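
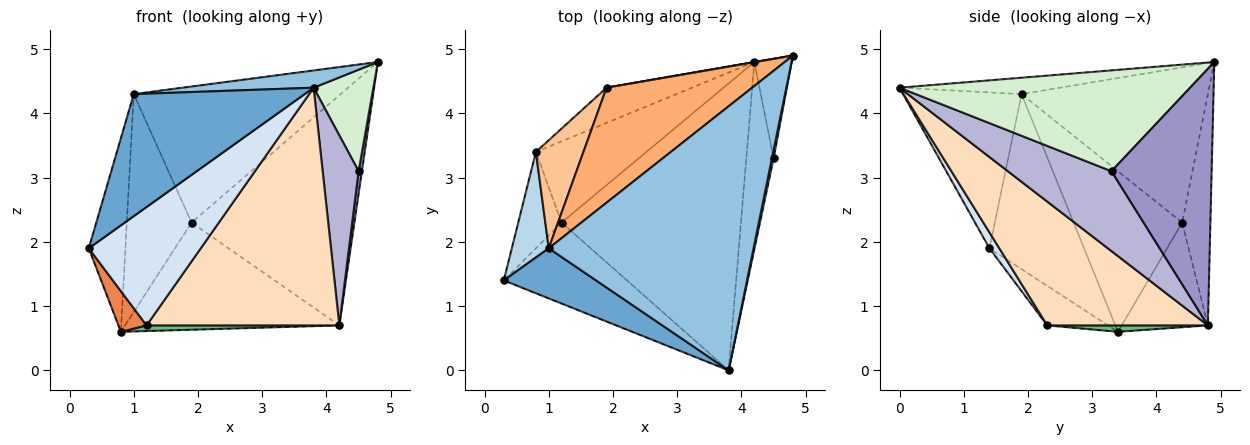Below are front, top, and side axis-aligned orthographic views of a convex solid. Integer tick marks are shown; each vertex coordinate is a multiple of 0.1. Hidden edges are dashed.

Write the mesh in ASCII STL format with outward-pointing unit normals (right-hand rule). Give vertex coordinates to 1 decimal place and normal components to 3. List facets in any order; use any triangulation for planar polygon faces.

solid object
 facet normal -0.540 -0.779 0.320
  outer loop
   vertex 1.0 1.9 4.3
   vertex 0.3 1.4 1.9
   vertex 3.8 0.0 4.4
  endloop
 endfacet
 facet normal -0.080 -0.065 0.995
  outer loop
   vertex 1.0 1.9 4.3
   vertex 3.8 0.0 4.4
   vertex 4.8 4.9 4.8
  endloop
 endfacet
 facet normal -0.915 0.354 0.193
  outer loop
   vertex 1.0 1.9 4.3
   vertex 0.8 3.4 0.6
   vertex 0.3 1.4 1.9
  endloop
 endfacet
 facet normal 0.073 -0.823 -0.563
  outer loop
   vertex 1.2 2.3 0.7
   vertex 3.8 0.0 4.4
   vertex 0.3 1.4 1.9
  endloop
 endfacet
 facet normal -0.643 -0.298 -0.706
  outer loop
   vertex 1.2 2.3 0.7
   vertex 0.3 1.4 1.9
   vertex 0.8 3.4 0.6
  endloop
 endfacet
 facet normal -0.567 0.629 0.532
  outer loop
   vertex 1.9 4.4 2.3
   vertex 1.0 1.9 4.3
   vertex 4.8 4.9 4.8
  endloop
 endfacet
 facet normal -0.832 0.497 0.246
  outer loop
   vertex 1.9 4.4 2.3
   vertex 0.8 3.4 0.6
   vertex 1.0 1.9 4.3
  endloop
 endfacet
 facet normal 0.469 -0.563 -0.680
  outer loop
   vertex 4.2 4.8 0.7
   vertex 3.8 0.0 4.4
   vertex 1.2 2.3 0.7
  endloop
 endfacet
 facet normal 0.058 -0.069 -0.996
  outer loop
   vertex 4.2 4.8 0.7
   vertex 1.2 2.3 0.7
   vertex 0.8 3.4 0.6
  endloop
 endfacet
 facet normal -0.171 0.985 0.001
  outer loop
   vertex 4.2 4.8 0.7
   vertex 1.9 4.4 2.3
   vertex 4.8 4.9 4.8
  endloop
 endfacet
 facet normal -0.357 0.888 -0.291
  outer loop
   vertex 4.2 4.8 0.7
   vertex 0.8 3.4 0.6
   vertex 1.9 4.4 2.3
  endloop
 endfacet
 facet normal 0.979 -0.201 0.017
  outer loop
   vertex 4.5 3.3 3.1
   vertex 4.8 4.9 4.8
   vertex 3.8 0.0 4.4
  endloop
 endfacet
 facet normal 0.989 -0.033 -0.144
  outer loop
   vertex 4.5 3.3 3.1
   vertex 4.2 4.8 0.7
   vertex 4.8 4.9 4.8
  endloop
 endfacet
 facet normal 0.899 -0.312 -0.307
  outer loop
   vertex 4.5 3.3 3.1
   vertex 3.8 0.0 4.4
   vertex 4.2 4.8 0.7
  endloop
 endfacet
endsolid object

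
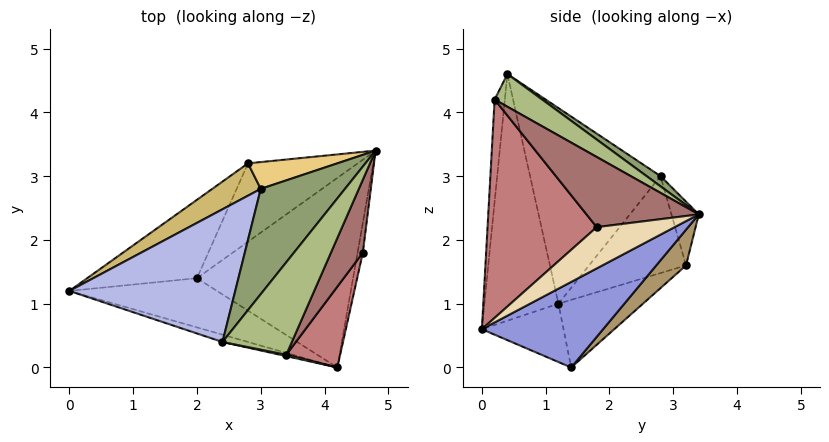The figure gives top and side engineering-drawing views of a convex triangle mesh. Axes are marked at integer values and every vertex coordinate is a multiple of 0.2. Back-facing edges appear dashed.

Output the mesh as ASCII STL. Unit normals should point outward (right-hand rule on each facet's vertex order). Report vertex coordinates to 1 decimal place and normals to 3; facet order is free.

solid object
 facet normal -0.277 -0.960 -0.029
  outer loop
   vertex 2.4 0.4 4.6
   vertex 0.0 1.2 1.0
   vertex 4.2 0.0 0.6
  endloop
 endfacet
 facet normal -0.263 -0.698 -0.666
  outer loop
   vertex 2.0 1.4 0.0
   vertex 4.2 0.0 0.6
   vertex 0.0 1.2 1.0
  endloop
 endfacet
 facet normal 0.449 0.355 -0.820
  outer loop
   vertex 2.0 1.4 0.0
   vertex 4.8 3.4 2.4
   vertex 4.2 0.0 0.6
  endloop
 endfacet
 facet normal -0.648 0.528 0.549
  outer loop
   vertex 3.0 2.8 3.0
   vertex 0.0 1.2 1.0
   vertex 2.4 0.4 4.6
  endloop
 endfacet
 facet normal 0.102 0.534 0.839
  outer loop
   vertex 3.0 2.8 3.0
   vertex 2.4 0.4 4.6
   vertex 4.8 3.4 2.4
  endloop
 endfacet
 facet normal 0.406 0.307 0.861
  outer loop
   vertex 3.4 0.2 4.2
   vertex 4.8 3.4 2.4
   vertex 2.4 0.4 4.6
  endloop
 endfacet
 facet normal -0.191 -0.981 0.012
  outer loop
   vertex 3.4 0.2 4.2
   vertex 2.4 0.4 4.6
   vertex 4.2 0.0 0.6
  endloop
 endfacet
 facet normal -0.373 0.704 -0.605
  outer loop
   vertex 2.8 3.2 1.6
   vertex 2.0 1.4 0.0
   vertex 0.0 1.2 1.0
  endloop
 endfacet
 facet normal 0.253 0.578 -0.776
  outer loop
   vertex 2.8 3.2 1.6
   vertex 4.8 3.4 2.4
   vertex 2.0 1.4 0.0
  endloop
 endfacet
 facet normal -0.596 0.745 0.298
  outer loop
   vertex 2.8 3.2 1.6
   vertex 0.0 1.2 1.0
   vertex 3.0 2.8 3.0
  endloop
 endfacet
 facet normal -0.212 0.931 0.296
  outer loop
   vertex 2.8 3.2 1.6
   vertex 3.0 2.8 3.0
   vertex 4.8 3.4 2.4
  endloop
 endfacet
 facet normal 0.986 -0.108 -0.126
  outer loop
   vertex 4.6 1.8 2.2
   vertex 4.2 0.0 0.6
   vertex 4.8 3.4 2.4
  endloop
 endfacet
 facet normal 0.898 -0.163 0.408
  outer loop
   vertex 4.6 1.8 2.2
   vertex 4.8 3.4 2.4
   vertex 3.4 0.2 4.2
  endloop
 endfacet
 facet normal 0.892 -0.394 0.220
  outer loop
   vertex 4.6 1.8 2.2
   vertex 3.4 0.2 4.2
   vertex 4.2 0.0 0.6
  endloop
 endfacet
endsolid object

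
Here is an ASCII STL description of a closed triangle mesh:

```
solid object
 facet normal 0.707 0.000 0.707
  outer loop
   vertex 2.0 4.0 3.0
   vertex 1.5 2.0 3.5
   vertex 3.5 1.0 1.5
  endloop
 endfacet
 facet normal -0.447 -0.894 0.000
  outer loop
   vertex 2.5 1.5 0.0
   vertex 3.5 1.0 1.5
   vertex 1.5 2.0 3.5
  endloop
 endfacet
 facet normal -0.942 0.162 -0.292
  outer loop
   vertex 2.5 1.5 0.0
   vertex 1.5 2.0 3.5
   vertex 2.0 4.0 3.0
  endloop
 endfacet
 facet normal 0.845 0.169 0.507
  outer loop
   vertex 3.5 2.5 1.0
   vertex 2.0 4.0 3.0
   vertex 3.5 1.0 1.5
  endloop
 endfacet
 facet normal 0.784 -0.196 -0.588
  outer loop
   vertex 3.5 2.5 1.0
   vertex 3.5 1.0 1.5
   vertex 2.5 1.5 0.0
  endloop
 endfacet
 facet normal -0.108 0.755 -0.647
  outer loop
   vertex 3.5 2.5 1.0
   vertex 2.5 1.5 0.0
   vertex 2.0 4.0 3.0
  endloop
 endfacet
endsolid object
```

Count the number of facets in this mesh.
6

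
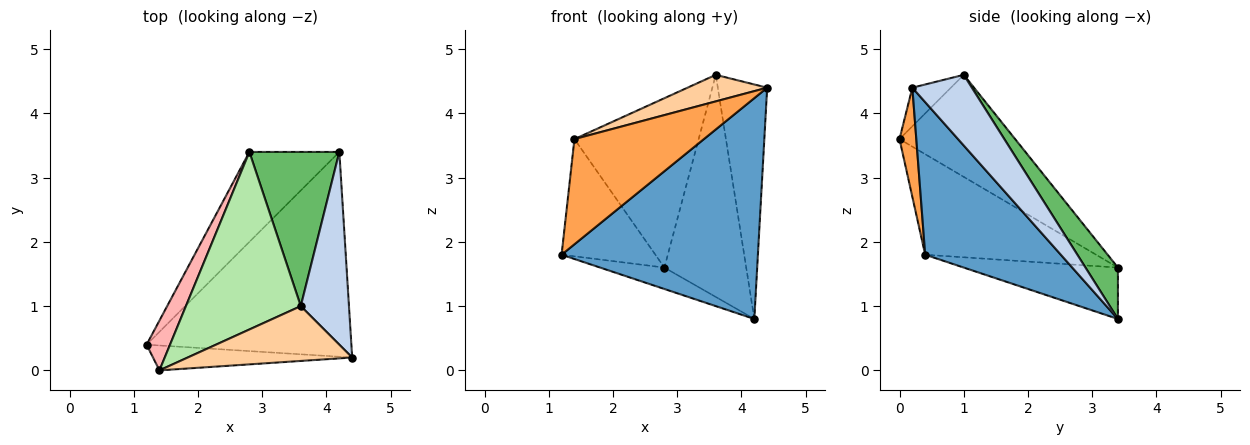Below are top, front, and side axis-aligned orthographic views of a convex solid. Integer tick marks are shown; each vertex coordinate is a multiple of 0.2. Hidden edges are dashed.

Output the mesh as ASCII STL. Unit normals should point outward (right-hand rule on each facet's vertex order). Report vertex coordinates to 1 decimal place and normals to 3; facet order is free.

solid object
 facet normal 0.452 -0.654 -0.607
  outer loop
   vertex 4.2 3.4 0.8
   vertex 4.4 0.2 4.4
   vertex 1.2 0.4 1.8
  endloop
 endfacet
 facet normal 0.682 0.565 0.465
  outer loop
   vertex 3.6 1.0 4.6
   vertex 4.4 0.2 4.4
   vertex 4.2 3.4 0.8
  endloop
 endfacet
 facet normal 0.125 -0.965 -0.228
  outer loop
   vertex 1.4 0.0 3.6
   vertex 1.2 0.4 1.8
   vertex 4.4 0.2 4.4
  endloop
 endfacet
 facet normal -0.206 -0.427 0.881
  outer loop
   vertex 1.4 0.0 3.6
   vertex 4.4 0.2 4.4
   vertex 3.6 1.0 4.6
  endloop
 endfacet
 facet normal 0.310 0.781 0.542
  outer loop
   vertex 2.8 3.4 1.6
   vertex 3.6 1.0 4.6
   vertex 4.2 3.4 0.8
  endloop
 endfacet
 facet normal -0.541 0.581 0.609
  outer loop
   vertex 2.8 3.4 1.6
   vertex 1.4 0.0 3.6
   vertex 3.6 1.0 4.6
  endloop
 endfacet
 facet normal -0.486 0.202 -0.850
  outer loop
   vertex 2.8 3.4 1.6
   vertex 4.2 3.4 0.8
   vertex 1.2 0.4 1.8
  endloop
 endfacet
 facet normal -0.859 0.471 0.200
  outer loop
   vertex 2.8 3.4 1.6
   vertex 1.2 0.4 1.8
   vertex 1.4 0.0 3.6
  endloop
 endfacet
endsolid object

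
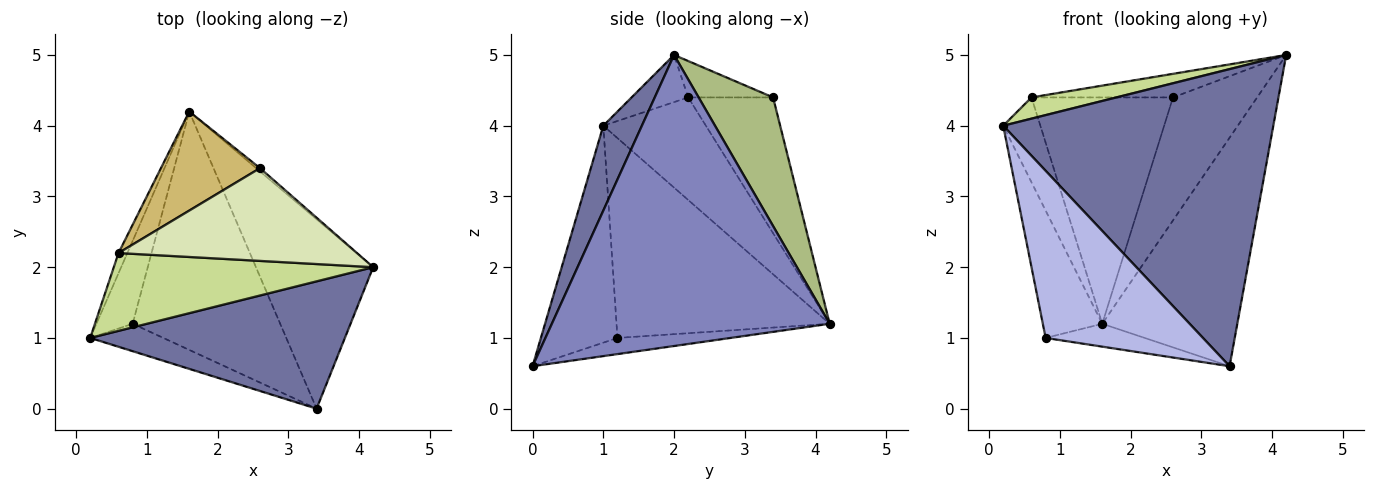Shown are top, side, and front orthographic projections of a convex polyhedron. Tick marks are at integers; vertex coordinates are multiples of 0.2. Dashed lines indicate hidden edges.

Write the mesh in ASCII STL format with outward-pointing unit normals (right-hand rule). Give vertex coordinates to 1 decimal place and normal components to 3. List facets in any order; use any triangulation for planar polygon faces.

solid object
 facet normal 0.130 -0.911 0.391
  outer loop
   vertex 3.4 0.0 0.6
   vertex 4.2 2.0 5.0
   vertex 0.2 1.0 4.0
  endloop
 endfacet
 facet normal 0.846 0.411 -0.341
  outer loop
   vertex 3.4 0.0 0.6
   vertex 1.6 4.2 1.2
   vertex 4.2 2.0 5.0
  endloop
 endfacet
 facet normal -0.949 0.265 -0.172
  outer loop
   vertex 0.8 1.2 1.0
   vertex 0.2 1.0 4.0
   vertex 1.6 4.2 1.2
  endloop
 endfacet
 facet normal -0.433 -0.890 -0.146
  outer loop
   vertex 0.8 1.2 1.0
   vertex 3.4 0.0 0.6
   vertex 0.2 1.0 4.0
  endloop
 endfacet
 facet normal -0.108 0.095 -0.990
  outer loop
   vertex 0.8 1.2 1.0
   vertex 1.6 4.2 1.2
   vertex 3.4 0.0 0.6
  endloop
 endfacet
 facet normal 0.663 0.749 -0.020
  outer loop
   vertex 2.6 3.4 4.4
   vertex 4.2 2.0 5.0
   vertex 1.6 4.2 1.2
  endloop
 endfacet
 facet normal -0.173 -0.259 0.950
  outer loop
   vertex 0.6 2.2 4.4
   vertex 0.2 1.0 4.0
   vertex 4.2 2.0 5.0
  endloop
 endfacet
 facet normal -0.146 0.244 0.959
  outer loop
   vertex 0.6 2.2 4.4
   vertex 4.2 2.0 5.0
   vertex 2.6 3.4 4.4
  endloop
 endfacet
 facet normal -0.937 0.339 -0.081
  outer loop
   vertex 0.6 2.2 4.4
   vertex 1.6 4.2 1.2
   vertex 0.2 1.0 4.0
  endloop
 endfacet
 facet normal -0.482 0.803 0.351
  outer loop
   vertex 0.6 2.2 4.4
   vertex 2.6 3.4 4.4
   vertex 1.6 4.2 1.2
  endloop
 endfacet
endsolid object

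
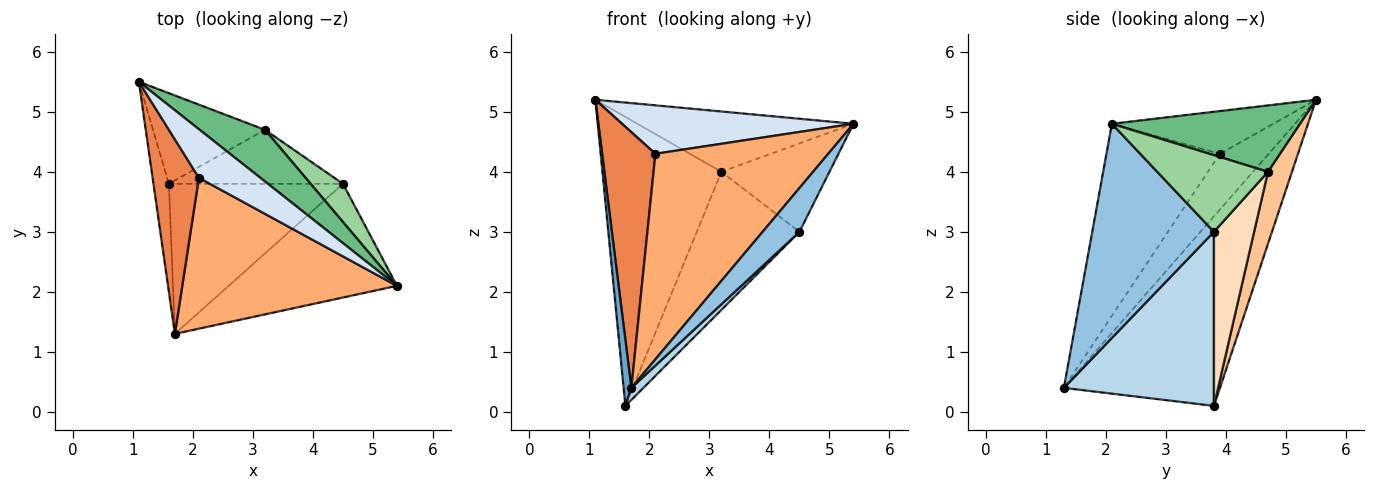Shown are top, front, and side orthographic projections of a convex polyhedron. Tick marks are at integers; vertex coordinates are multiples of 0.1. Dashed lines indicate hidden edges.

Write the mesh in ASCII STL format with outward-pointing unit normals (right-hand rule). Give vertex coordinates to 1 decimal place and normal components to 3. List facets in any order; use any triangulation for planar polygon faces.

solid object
 facet normal -0.995 -0.050 -0.081
  outer loop
   vertex 1.6 3.8 0.1
   vertex 1.7 1.3 0.4
   vertex 1.1 5.5 5.2
  endloop
 endfacet
 facet normal 0.765 -0.232 -0.601
  outer loop
   vertex 4.5 3.8 3.0
   vertex 5.4 2.1 4.8
   vertex 1.7 1.3 0.4
  endloop
 endfacet
 facet normal 0.706 -0.056 -0.706
  outer loop
   vertex 4.5 3.8 3.0
   vertex 1.7 1.3 0.4
   vertex 1.6 3.8 0.1
  endloop
 endfacet
 facet normal -0.442 -0.633 0.635
  outer loop
   vertex 2.1 3.9 4.3
   vertex 5.4 2.1 4.8
   vertex 1.1 5.5 5.2
  endloop
 endfacet
 facet normal -0.589 -0.643 0.489
  outer loop
   vertex 2.1 3.9 4.3
   vertex 1.1 5.5 5.2
   vertex 1.7 1.3 0.4
  endloop
 endfacet
 facet normal -0.468 -0.712 0.523
  outer loop
   vertex 2.1 3.9 4.3
   vertex 1.7 1.3 0.4
   vertex 5.4 2.1 4.8
  endloop
 endfacet
 facet normal 0.189 0.937 -0.294
  outer loop
   vertex 3.2 4.7 4.0
   vertex 1.6 3.8 0.1
   vertex 1.1 5.5 5.2
  endloop
 endfacet
 facet normal 0.342 0.875 -0.342
  outer loop
   vertex 3.2 4.7 4.0
   vertex 4.5 3.8 3.0
   vertex 1.6 3.8 0.1
  endloop
 endfacet
 facet normal 0.551 0.634 0.543
  outer loop
   vertex 3.2 4.7 4.0
   vertex 1.1 5.5 5.2
   vertex 5.4 2.1 4.8
  endloop
 endfacet
 facet normal 0.685 0.669 0.289
  outer loop
   vertex 3.2 4.7 4.0
   vertex 5.4 2.1 4.8
   vertex 4.5 3.8 3.0
  endloop
 endfacet
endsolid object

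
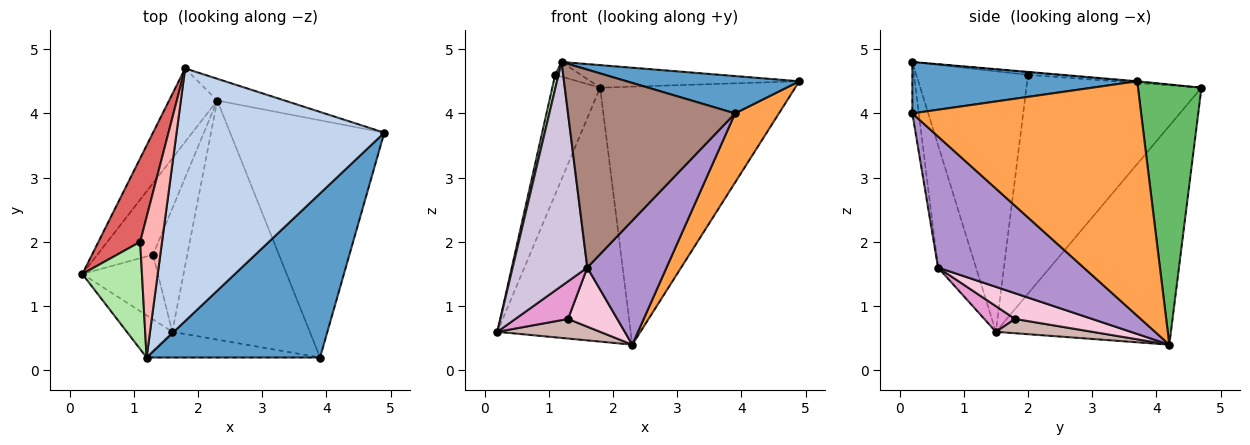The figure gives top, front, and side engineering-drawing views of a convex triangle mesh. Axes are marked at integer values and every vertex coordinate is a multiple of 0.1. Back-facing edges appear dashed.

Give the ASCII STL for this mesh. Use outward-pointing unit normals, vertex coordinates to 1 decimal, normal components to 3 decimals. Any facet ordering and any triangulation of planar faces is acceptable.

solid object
 facet normal 0.278 -0.213 0.937
  outer loop
   vertex 1.2 0.2 4.8
   vertex 3.9 0.2 4.0
   vertex 4.9 3.7 4.5
  endloop
 endfacet
 facet normal -0.003 0.089 0.996
  outer loop
   vertex 1.8 4.7 4.4
   vertex 1.2 0.2 4.8
   vertex 4.9 3.7 4.5
  endloop
 endfacet
 facet normal 0.825 -0.158 -0.542
  outer loop
   vertex 2.3 4.2 0.4
   vertex 4.9 3.7 4.5
   vertex 3.9 0.2 4.0
  endloop
 endfacet
 facet normal -0.784 0.597 -0.173
  outer loop
   vertex 2.3 4.2 0.4
   vertex 0.2 1.5 0.6
   vertex 1.8 4.7 4.4
  endloop
 endfacet
 facet normal 0.308 0.948 -0.080
  outer loop
   vertex 2.3 4.2 0.4
   vertex 1.8 4.7 4.4
   vertex 4.9 3.7 4.5
  endloop
 endfacet
 facet normal -0.974 -0.029 0.223
  outer loop
   vertex 1.1 2.0 4.6
   vertex 0.2 1.5 0.6
   vertex 1.2 0.2 4.8
  endloop
 endfacet
 facet normal -0.949 0.259 0.181
  outer loop
   vertex 1.1 2.0 4.6
   vertex 1.8 4.7 4.4
   vertex 0.2 1.5 0.6
  endloop
 endfacet
 facet normal -0.116 0.103 0.988
  outer loop
   vertex 1.1 2.0 4.6
   vertex 1.2 0.2 4.8
   vertex 1.8 4.7 4.4
  endloop
 endfacet
 facet normal 0.646 -0.351 -0.678
  outer loop
   vertex 1.6 0.6 1.6
   vertex 2.3 4.2 0.4
   vertex 3.9 0.2 4.0
  endloop
 endfacet
 facet normal -0.447 -0.879 -0.166
  outer loop
   vertex 1.6 0.6 1.6
   vertex 1.2 0.2 4.8
   vertex 0.2 1.5 0.6
  endloop
 endfacet
 facet normal -0.038 -0.991 -0.129
  outer loop
   vertex 1.6 0.6 1.6
   vertex 3.9 0.2 4.0
   vertex 1.2 0.2 4.8
  endloop
 endfacet
 facet normal 0.240 -0.256 -0.936
  outer loop
   vertex 1.3 1.8 0.8
   vertex 0.2 1.5 0.6
   vertex 2.3 4.2 0.4
  endloop
 endfacet
 facet normal 0.282 -0.482 -0.829
  outer loop
   vertex 1.3 1.8 0.8
   vertex 1.6 0.6 1.6
   vertex 0.2 1.5 0.6
  endloop
 endfacet
 facet normal 0.560 -0.358 -0.747
  outer loop
   vertex 1.3 1.8 0.8
   vertex 2.3 4.2 0.4
   vertex 1.6 0.6 1.6
  endloop
 endfacet
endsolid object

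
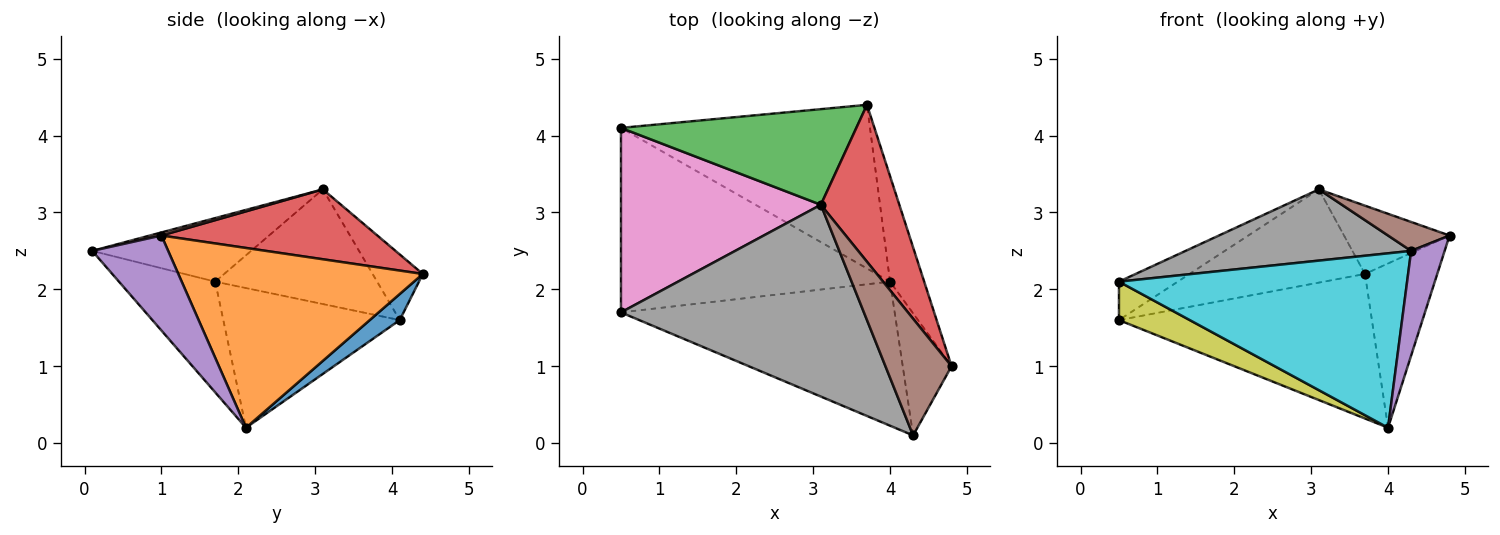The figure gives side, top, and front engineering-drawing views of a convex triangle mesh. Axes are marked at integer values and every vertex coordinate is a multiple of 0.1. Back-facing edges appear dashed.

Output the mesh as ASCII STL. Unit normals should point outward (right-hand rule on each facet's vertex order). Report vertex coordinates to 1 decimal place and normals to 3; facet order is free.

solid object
 facet normal 0.078 0.660 -0.747
  outer loop
   vertex 4.0 2.1 0.2
   vertex 0.5 4.1 1.6
   vertex 3.7 4.4 2.2
  endloop
 endfacet
 facet normal 0.943 0.279 -0.179
  outer loop
   vertex 4.0 2.1 0.2
   vertex 3.7 4.4 2.2
   vertex 4.8 1.0 2.7
  endloop
 endfacet
 facet normal -0.196 0.685 0.702
  outer loop
   vertex 3.1 3.1 3.3
   vertex 3.7 4.4 2.2
   vertex 0.5 4.1 1.6
  endloop
 endfacet
 facet normal 0.632 0.309 0.710
  outer loop
   vertex 3.1 3.1 3.3
   vertex 4.8 1.0 2.7
   vertex 3.7 4.4 2.2
  endloop
 endfacet
 facet normal 0.828 -0.365 -0.426
  outer loop
   vertex 4.3 0.1 2.5
   vertex 4.0 2.1 0.2
   vertex 4.8 1.0 2.7
  endloop
 endfacet
 facet normal 0.045 -0.241 0.970
  outer loop
   vertex 4.3 0.1 2.5
   vertex 4.8 1.0 2.7
   vertex 3.1 3.1 3.3
  endloop
 endfacet
 facet normal -0.490 0.178 0.854
  outer loop
   vertex 0.5 1.7 2.1
   vertex 3.1 3.1 3.3
   vertex 0.5 4.1 1.6
  endloop
 endfacet
 facet normal -0.238 -0.338 0.910
  outer loop
   vertex 0.5 1.7 2.1
   vertex 4.3 0.1 2.5
   vertex 3.1 3.1 3.3
  endloop
 endfacet
 facet normal -0.453 -0.182 -0.873
  outer loop
   vertex 0.5 1.7 2.1
   vertex 0.5 4.1 1.6
   vertex 4.0 2.1 0.2
  endloop
 endfacet
 facet normal -0.249 -0.747 -0.617
  outer loop
   vertex 0.5 1.7 2.1
   vertex 4.0 2.1 0.2
   vertex 4.3 0.1 2.5
  endloop
 endfacet
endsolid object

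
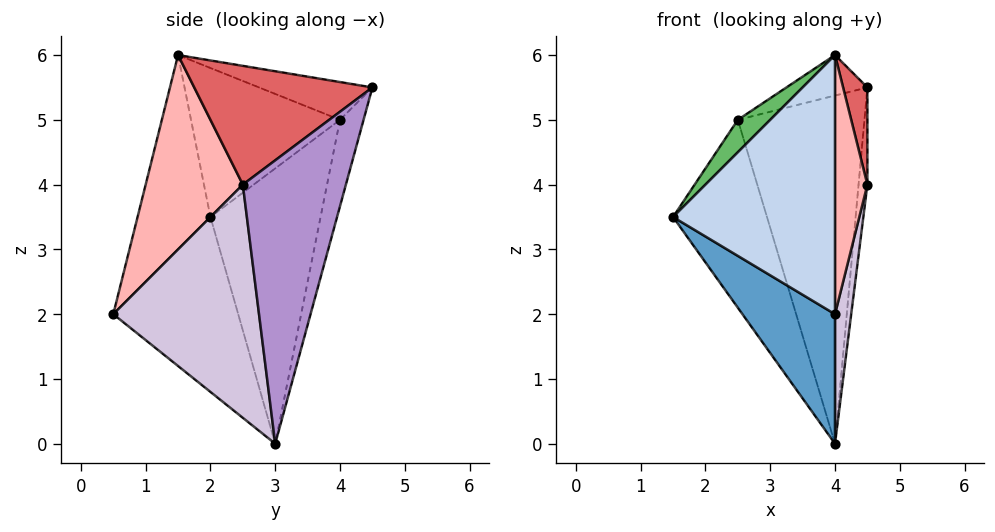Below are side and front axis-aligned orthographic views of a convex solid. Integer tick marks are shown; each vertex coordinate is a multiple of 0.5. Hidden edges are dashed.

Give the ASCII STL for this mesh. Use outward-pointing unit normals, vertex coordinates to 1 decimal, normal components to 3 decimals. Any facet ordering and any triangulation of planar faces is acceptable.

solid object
 facet normal -0.645 -0.478 -0.597
  outer loop
   vertex 4.0 3.0 0.0
   vertex 4.0 0.5 2.0
   vertex 1.5 2.0 3.5
  endloop
 endfacet
 facet normal -0.400 -0.889 0.222
  outer loop
   vertex 4.0 1.5 6.0
   vertex 1.5 2.0 3.5
   vertex 4.0 0.5 2.0
  endloop
 endfacet
 facet normal -0.716 0.611 -0.337
  outer loop
   vertex 2.5 4.0 5.0
   vertex 4.0 3.0 0.0
   vertex 1.5 2.0 3.5
  endloop
 endfacet
 facet normal -0.177 0.953 -0.244
  outer loop
   vertex 2.5 4.0 5.0
   vertex 4.5 4.5 5.5
   vertex 4.0 3.0 0.0
  endloop
 endfacet
 facet normal -0.714 -0.155 0.683
  outer loop
   vertex 2.5 4.0 5.0
   vertex 1.5 2.0 3.5
   vertex 4.0 1.5 6.0
  endloop
 endfacet
 facet normal -0.285 0.204 0.937
  outer loop
   vertex 2.5 4.0 5.0
   vertex 4.0 1.5 6.0
   vertex 4.5 4.5 5.5
  endloop
 endfacet
 facet normal 0.975 -0.133 0.177
  outer loop
   vertex 4.5 2.5 4.0
   vertex 4.5 4.5 5.5
   vertex 4.0 1.5 6.0
  endloop
 endfacet
 facet normal 0.946 -0.315 0.079
  outer loop
   vertex 4.5 2.5 4.0
   vertex 4.0 1.5 6.0
   vertex 4.0 0.5 2.0
  endloop
 endfacet
 facet normal 0.990 0.085 -0.113
  outer loop
   vertex 4.5 2.5 4.0
   vertex 4.0 3.0 0.0
   vertex 4.5 4.5 5.5
  endloop
 endfacet
 facet normal 0.985 -0.109 -0.137
  outer loop
   vertex 4.5 2.5 4.0
   vertex 4.0 0.5 2.0
   vertex 4.0 3.0 0.0
  endloop
 endfacet
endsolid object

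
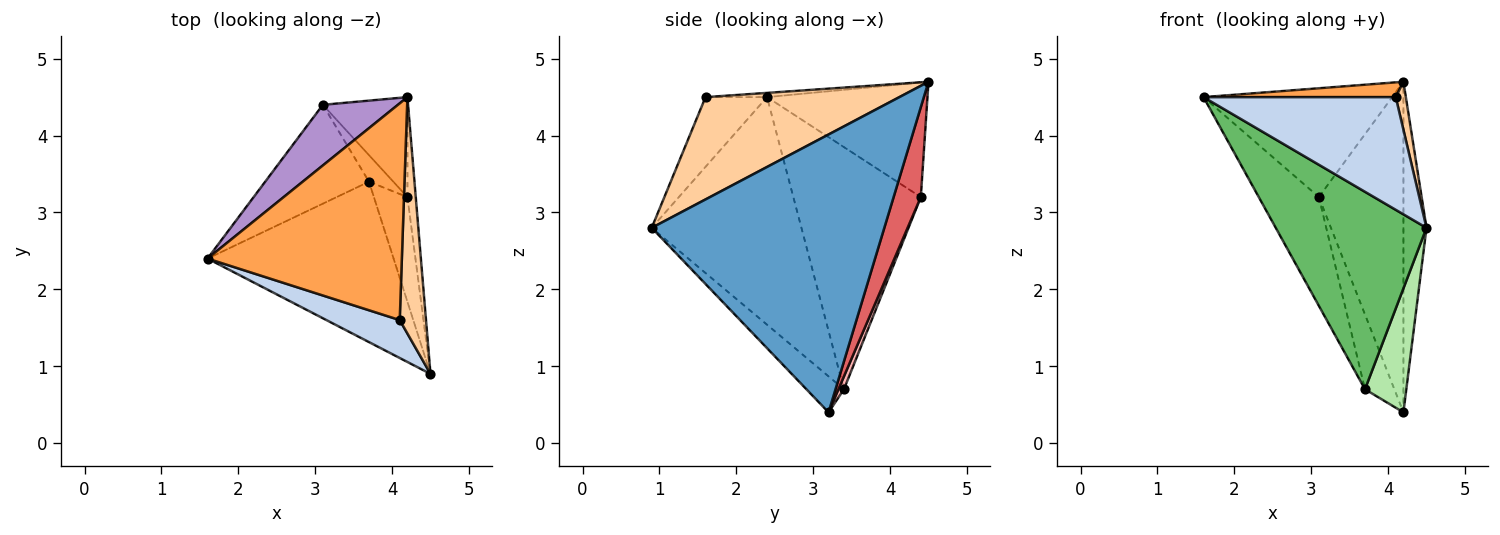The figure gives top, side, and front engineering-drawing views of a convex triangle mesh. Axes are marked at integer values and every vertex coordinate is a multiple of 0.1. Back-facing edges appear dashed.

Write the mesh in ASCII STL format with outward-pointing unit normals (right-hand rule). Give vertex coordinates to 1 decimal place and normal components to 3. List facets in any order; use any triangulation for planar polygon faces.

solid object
 facet normal 0.995 0.099 -0.030
  outer loop
   vertex 4.2 3.2 0.4
   vertex 4.2 4.5 4.7
   vertex 4.5 0.9 2.8
  endloop
 endfacet
 facet normal -0.290 -0.907 0.305
  outer loop
   vertex 4.1 1.6 4.5
   vertex 1.6 2.4 4.5
   vertex 4.5 0.9 2.8
  endloop
 endfacet
 facet normal -0.022 -0.068 0.997
  outer loop
   vertex 4.1 1.6 4.5
   vertex 4.2 4.5 4.7
   vertex 1.6 2.4 4.5
  endloop
 endfacet
 facet normal 0.967 -0.050 0.248
  outer loop
   vertex 4.1 1.6 4.5
   vertex 4.5 0.9 2.8
   vertex 4.2 4.5 4.7
  endloop
 endfacet
 facet normal -0.611 -0.615 -0.499
  outer loop
   vertex 3.7 3.4 0.7
   vertex 4.5 0.9 2.8
   vertex 1.6 2.4 4.5
  endloop
 endfacet
 facet normal -0.569 -0.628 -0.531
  outer loop
   vertex 3.7 3.4 0.7
   vertex 4.2 3.2 0.4
   vertex 4.5 0.9 2.8
  endloop
 endfacet
 facet normal 0.294 0.915 -0.277
  outer loop
   vertex 3.1 4.4 3.2
   vertex 4.2 4.5 4.7
   vertex 4.2 3.2 0.4
  endloop
 endfacet
 facet normal 0.173 0.928 -0.330
  outer loop
   vertex 3.1 4.4 3.2
   vertex 4.2 3.2 0.4
   vertex 3.7 3.4 0.7
  endloop
 endfacet
 facet normal -0.596 0.701 0.391
  outer loop
   vertex 3.1 4.4 3.2
   vertex 1.6 2.4 4.5
   vertex 4.2 4.5 4.7
  endloop
 endfacet
 facet normal -0.843 0.398 -0.361
  outer loop
   vertex 3.1 4.4 3.2
   vertex 3.7 3.4 0.7
   vertex 1.6 2.4 4.5
  endloop
 endfacet
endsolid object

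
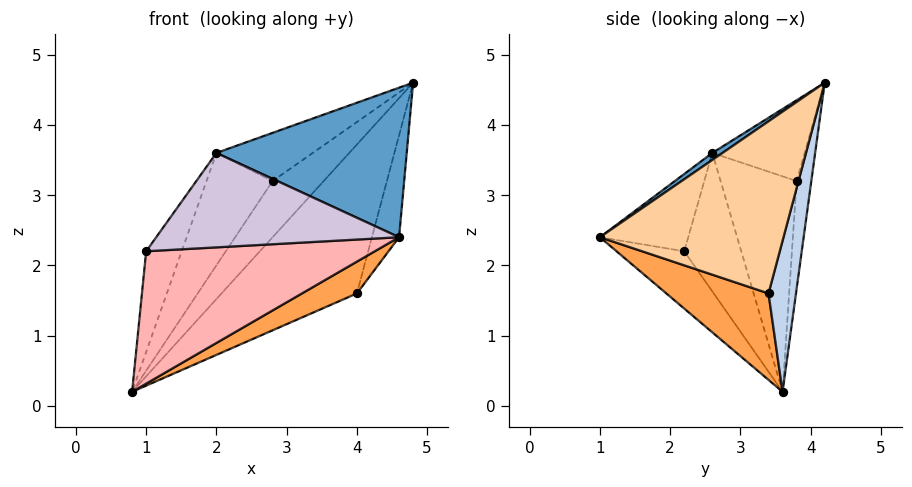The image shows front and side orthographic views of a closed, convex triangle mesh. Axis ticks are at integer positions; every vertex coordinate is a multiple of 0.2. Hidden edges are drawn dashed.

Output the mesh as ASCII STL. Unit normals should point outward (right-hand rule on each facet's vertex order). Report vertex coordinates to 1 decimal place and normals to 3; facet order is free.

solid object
 facet normal 0.030 -0.568 0.823
  outer loop
   vertex 2.0 2.6 3.6
   vertex 4.6 1.0 2.4
   vertex 4.8 4.2 4.6
  endloop
 endfacet
 facet normal 0.190 0.935 -0.300
  outer loop
   vertex 4.0 3.4 1.6
   vertex 0.8 3.6 0.2
   vertex 4.8 4.2 4.6
  endloop
 endfacet
 facet normal 0.382 -0.205 -0.901
  outer loop
   vertex 4.0 3.4 1.6
   vertex 4.6 1.0 2.4
   vertex 0.8 3.6 0.2
  endloop
 endfacet
 facet normal 0.947 0.140 -0.290
  outer loop
   vertex 4.0 3.4 1.6
   vertex 4.8 4.2 4.6
   vertex 4.6 1.0 2.4
  endloop
 endfacet
 facet normal -0.274 0.954 0.119
  outer loop
   vertex 2.8 3.8 3.2
   vertex 4.8 4.2 4.6
   vertex 0.8 3.6 0.2
  endloop
 endfacet
 facet normal -0.686 0.596 0.417
  outer loop
   vertex 2.8 3.8 3.2
   vertex 0.8 3.6 0.2
   vertex 2.0 2.6 3.6
  endloop
 endfacet
 facet normal -0.545 0.569 0.616
  outer loop
   vertex 2.8 3.8 3.2
   vertex 2.0 2.6 3.6
   vertex 4.8 4.2 4.6
  endloop
 endfacet
 facet normal -0.239 -0.807 -0.541
  outer loop
   vertex 1.0 2.2 2.2
   vertex 0.8 3.6 0.2
   vertex 4.6 1.0 2.4
  endloop
 endfacet
 facet normal -0.772 0.481 0.414
  outer loop
   vertex 1.0 2.2 2.2
   vertex 2.0 2.6 3.6
   vertex 0.8 3.6 0.2
  endloop
 endfacet
 facet normal -0.304 -0.836 0.456
  outer loop
   vertex 1.0 2.2 2.2
   vertex 4.6 1.0 2.4
   vertex 2.0 2.6 3.6
  endloop
 endfacet
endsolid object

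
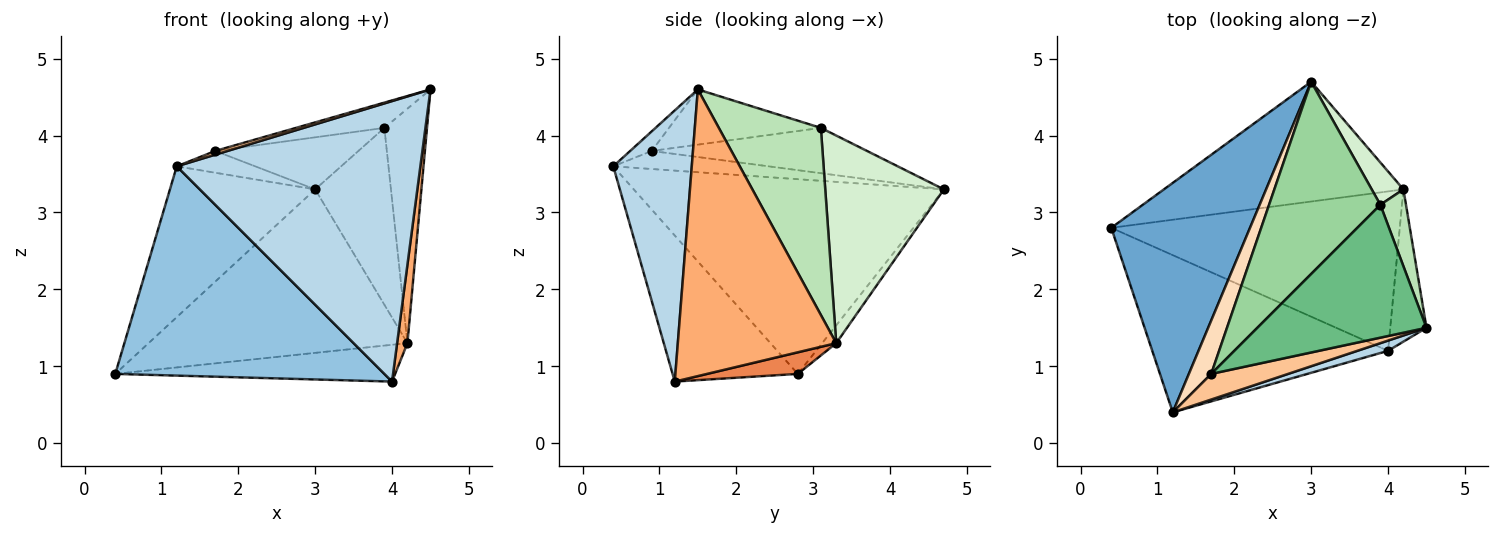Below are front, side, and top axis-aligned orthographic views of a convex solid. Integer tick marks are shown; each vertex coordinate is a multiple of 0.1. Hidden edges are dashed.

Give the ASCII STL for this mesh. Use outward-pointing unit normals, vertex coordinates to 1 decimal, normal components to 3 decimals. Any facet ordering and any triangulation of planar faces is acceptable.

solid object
 facet normal -0.761 0.356 0.542
  outer loop
   vertex 1.2 0.4 3.6
   vertex 3.0 4.7 3.3
   vertex 0.4 2.8 0.9
  endloop
 endfacet
 facet normal -0.349 -0.749 -0.563
  outer loop
   vertex 1.2 0.4 3.6
   vertex 0.4 2.8 0.9
   vertex 4.0 1.2 0.8
  endloop
 endfacet
 facet normal 0.307 -0.951 0.035
  outer loop
   vertex 1.2 0.4 3.6
   vertex 4.0 1.2 0.8
   vertex 4.5 1.5 4.6
  endloop
 endfacet
 facet normal -0.044 0.806 -0.590
  outer loop
   vertex 4.2 3.3 1.3
   vertex 0.4 2.8 0.9
   vertex 3.0 4.7 3.3
  endloop
 endfacet
 facet normal 0.073 0.224 -0.972
  outer loop
   vertex 4.2 3.3 1.3
   vertex 4.0 1.2 0.8
   vertex 0.4 2.8 0.9
  endloop
 endfacet
 facet normal 0.990 -0.064 -0.125
  outer loop
   vertex 4.2 3.3 1.3
   vertex 4.5 1.5 4.6
   vertex 4.0 1.2 0.8
  endloop
 endfacet
 facet normal -0.244 -0.140 0.960
  outer loop
   vertex 1.7 0.9 3.8
   vertex 1.2 0.4 3.6
   vertex 4.5 1.5 4.6
  endloop
 endfacet
 facet normal -0.599 0.302 0.741
  outer loop
   vertex 1.7 0.9 3.8
   vertex 3.0 4.7 3.3
   vertex 1.2 0.4 3.6
  endloop
 endfacet
 facet normal -0.305 0.178 0.935
  outer loop
   vertex 3.9 3.1 4.1
   vertex 1.7 0.9 3.8
   vertex 4.5 1.5 4.6
  endloop
 endfacet
 facet normal -0.366 0.243 0.898
  outer loop
   vertex 3.9 3.1 4.1
   vertex 3.0 4.7 3.3
   vertex 1.7 0.9 3.8
  endloop
 endfacet
 facet normal 0.915 0.382 0.125
  outer loop
   vertex 3.9 3.1 4.1
   vertex 4.5 1.5 4.6
   vertex 4.2 3.3 1.3
  endloop
 endfacet
 facet normal 0.836 0.534 0.128
  outer loop
   vertex 3.9 3.1 4.1
   vertex 4.2 3.3 1.3
   vertex 3.0 4.7 3.3
  endloop
 endfacet
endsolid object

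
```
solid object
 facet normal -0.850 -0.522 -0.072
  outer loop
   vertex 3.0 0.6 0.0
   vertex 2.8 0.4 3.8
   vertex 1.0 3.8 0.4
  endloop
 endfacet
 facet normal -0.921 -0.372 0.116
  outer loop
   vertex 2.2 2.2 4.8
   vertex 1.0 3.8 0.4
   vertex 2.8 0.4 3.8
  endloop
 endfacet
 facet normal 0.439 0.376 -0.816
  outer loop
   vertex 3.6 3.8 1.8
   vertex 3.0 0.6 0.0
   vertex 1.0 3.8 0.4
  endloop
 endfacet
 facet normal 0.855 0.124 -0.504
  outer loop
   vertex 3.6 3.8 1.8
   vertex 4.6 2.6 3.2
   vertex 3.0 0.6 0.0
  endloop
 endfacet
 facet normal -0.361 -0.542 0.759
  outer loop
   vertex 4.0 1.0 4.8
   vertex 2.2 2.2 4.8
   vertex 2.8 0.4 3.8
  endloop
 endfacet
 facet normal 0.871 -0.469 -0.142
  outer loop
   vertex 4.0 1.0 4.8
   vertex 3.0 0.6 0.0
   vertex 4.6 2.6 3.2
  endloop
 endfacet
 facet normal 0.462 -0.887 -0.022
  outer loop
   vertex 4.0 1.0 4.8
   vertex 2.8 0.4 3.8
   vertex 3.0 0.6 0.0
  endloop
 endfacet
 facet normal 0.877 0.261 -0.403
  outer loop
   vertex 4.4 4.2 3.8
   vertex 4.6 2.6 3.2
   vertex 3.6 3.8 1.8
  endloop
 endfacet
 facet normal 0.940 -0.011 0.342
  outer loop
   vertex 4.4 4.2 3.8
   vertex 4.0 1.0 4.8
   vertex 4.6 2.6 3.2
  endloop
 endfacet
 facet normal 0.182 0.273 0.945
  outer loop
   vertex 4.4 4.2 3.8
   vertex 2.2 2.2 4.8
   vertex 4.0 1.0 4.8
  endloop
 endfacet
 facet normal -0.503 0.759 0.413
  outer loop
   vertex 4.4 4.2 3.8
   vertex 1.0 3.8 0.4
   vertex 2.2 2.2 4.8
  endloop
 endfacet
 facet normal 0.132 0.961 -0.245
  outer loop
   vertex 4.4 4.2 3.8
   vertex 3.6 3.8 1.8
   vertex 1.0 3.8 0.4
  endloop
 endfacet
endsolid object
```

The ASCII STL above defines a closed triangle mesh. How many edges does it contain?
18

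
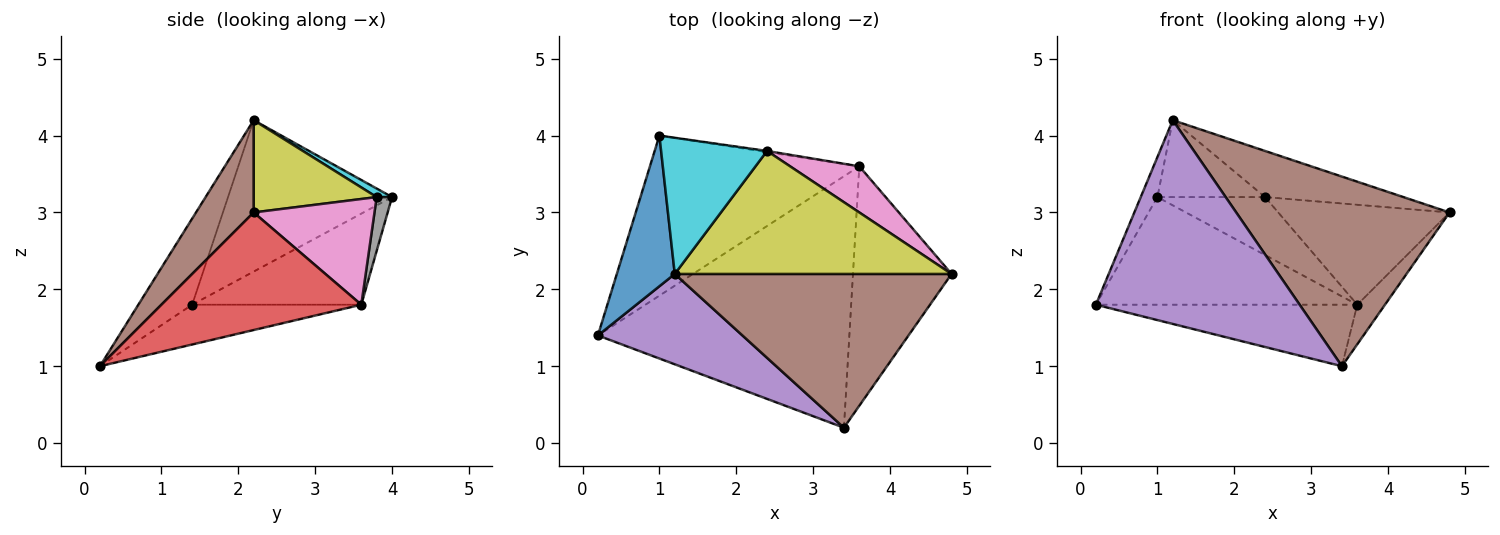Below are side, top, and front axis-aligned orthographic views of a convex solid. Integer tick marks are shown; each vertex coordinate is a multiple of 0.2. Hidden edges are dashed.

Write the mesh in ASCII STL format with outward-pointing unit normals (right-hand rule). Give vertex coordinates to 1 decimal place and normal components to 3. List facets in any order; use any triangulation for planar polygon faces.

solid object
 facet normal -0.930 0.094 0.356
  outer loop
   vertex 1.2 2.2 4.2
   vertex 1.0 4.0 3.2
   vertex 0.2 1.4 1.8
  endloop
 endfacet
 facet normal -0.340 0.525 -0.781
  outer loop
   vertex 3.6 3.6 1.8
   vertex 0.2 1.4 1.8
   vertex 1.0 4.0 3.2
  endloop
 endfacet
 facet normal -0.152 0.235 -0.960
  outer loop
   vertex 3.4 0.2 1.0
   vertex 0.2 1.4 1.8
   vertex 3.6 3.6 1.8
  endloop
 endfacet
 facet normal 0.762 0.106 -0.639
  outer loop
   vertex 3.4 0.2 1.0
   vertex 3.6 3.6 1.8
   vertex 4.8 2.2 3.0
  endloop
 endfacet
 facet normal -0.235 -0.889 0.394
  outer loop
   vertex 3.4 0.2 1.0
   vertex 1.2 2.2 4.2
   vertex 0.2 1.4 1.8
  endloop
 endfacet
 facet normal 0.205 -0.760 0.616
  outer loop
   vertex 3.4 0.2 1.0
   vertex 4.8 2.2 3.0
   vertex 1.2 2.2 4.2
  endloop
 endfacet
 facet normal 0.539 0.765 0.353
  outer loop
   vertex 2.4 3.8 3.2
   vertex 4.8 2.2 3.0
   vertex 3.6 3.6 1.8
  endloop
 endfacet
 facet normal 0.141 0.990 -0.020
  outer loop
   vertex 2.4 3.8 3.2
   vertex 3.6 3.6 1.8
   vertex 1.0 4.0 3.2
  endloop
 endfacet
 facet normal 0.298 0.335 0.894
  outer loop
   vertex 2.4 3.8 3.2
   vertex 1.2 2.2 4.2
   vertex 4.8 2.2 3.0
  endloop
 endfacet
 facet normal 0.070 0.490 0.869
  outer loop
   vertex 2.4 3.8 3.2
   vertex 1.0 4.0 3.2
   vertex 1.2 2.2 4.2
  endloop
 endfacet
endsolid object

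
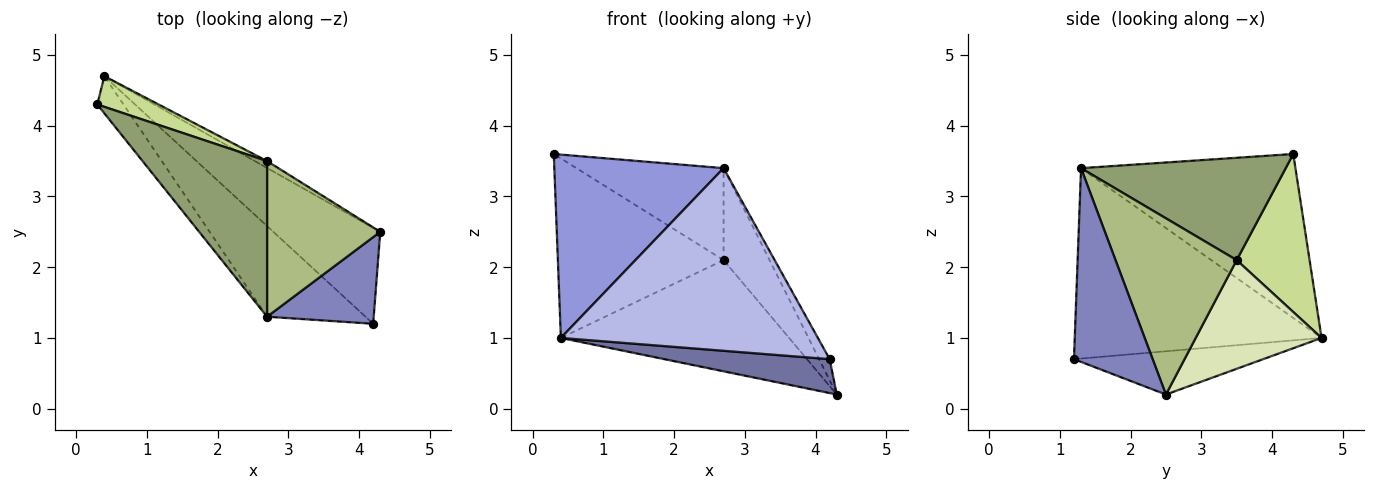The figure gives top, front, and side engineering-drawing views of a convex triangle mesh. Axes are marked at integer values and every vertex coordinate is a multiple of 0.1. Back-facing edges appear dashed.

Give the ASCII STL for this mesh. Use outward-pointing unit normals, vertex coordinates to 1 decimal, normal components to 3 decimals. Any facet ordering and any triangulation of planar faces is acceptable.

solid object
 facet normal -0.356 -0.311 -0.881
  outer loop
   vertex 0.4 4.7 1.0
   vertex 4.3 2.5 0.2
   vertex 4.2 1.2 0.7
  endloop
 endfacet
 facet normal 0.870 0.117 0.479
  outer loop
   vertex 2.7 1.3 3.4
   vertex 4.2 1.2 0.7
   vertex 4.3 2.5 0.2
  endloop
 endfacet
 facet normal -0.779 -0.615 -0.125
  outer loop
   vertex 2.7 1.3 3.4
   vertex 0.3 4.3 3.6
   vertex 0.4 4.7 1.0
  endloop
 endfacet
 facet normal -0.652 -0.679 -0.337
  outer loop
   vertex 2.7 1.3 3.4
   vertex 0.4 4.7 1.0
   vertex 4.2 1.2 0.7
  endloop
 endfacet
 facet normal 0.578 0.415 0.703
  outer loop
   vertex 2.7 3.5 2.1
   vertex 0.3 4.3 3.6
   vertex 2.7 1.3 3.4
  endloop
 endfacet
 facet normal 0.801 0.304 0.515
  outer loop
   vertex 2.7 3.5 2.1
   vertex 2.7 1.3 3.4
   vertex 4.3 2.5 0.2
  endloop
 endfacet
 facet normal 0.398 0.904 0.154
  outer loop
   vertex 2.7 3.5 2.1
   vertex 0.4 4.7 1.0
   vertex 0.3 4.3 3.6
  endloop
 endfacet
 facet normal 0.482 0.874 -0.054
  outer loop
   vertex 2.7 3.5 2.1
   vertex 4.3 2.5 0.2
   vertex 0.4 4.7 1.0
  endloop
 endfacet
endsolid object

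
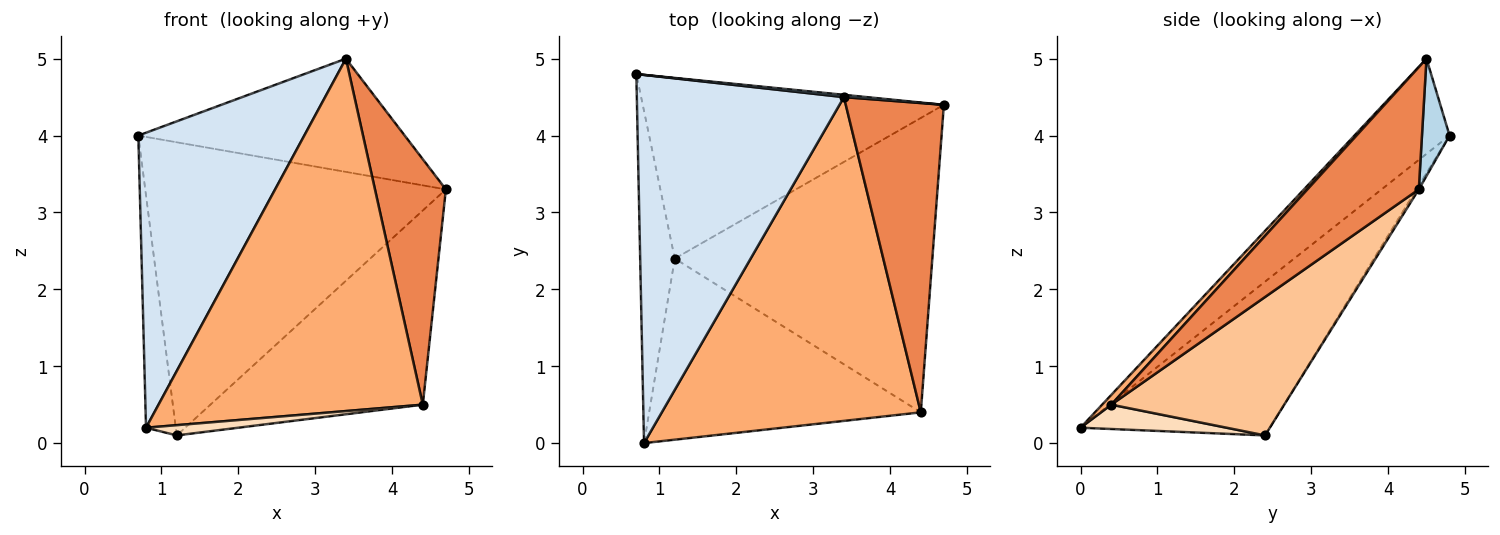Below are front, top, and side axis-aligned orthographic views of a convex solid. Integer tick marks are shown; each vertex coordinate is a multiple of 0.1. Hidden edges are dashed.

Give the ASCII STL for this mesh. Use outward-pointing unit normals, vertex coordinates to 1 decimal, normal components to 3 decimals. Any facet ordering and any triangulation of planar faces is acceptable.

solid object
 facet normal -0.007 0.851 -0.525
  outer loop
   vertex 1.2 2.4 0.1
   vertex 0.7 4.8 4.0
   vertex 4.7 4.4 3.3
  endloop
 endfacet
 facet normal -0.964 0.152 -0.217
  outer loop
   vertex 1.2 2.4 0.1
   vertex 0.8 0.0 0.2
   vertex 0.7 4.8 4.0
  endloop
 endfacet
 facet normal 0.103 0.994 0.020
  outer loop
   vertex 3.4 4.5 5.0
   vertex 4.7 4.4 3.3
   vertex 0.7 4.8 4.0
  endloop
 endfacet
 facet normal -0.337 -0.589 0.735
  outer loop
   vertex 3.4 4.5 5.0
   vertex 0.7 4.8 4.0
   vertex 0.8 0.0 0.2
  endloop
 endfacet
 facet normal 0.699 -0.445 0.560
  outer loop
   vertex 4.4 0.4 0.5
   vertex 4.7 4.4 3.3
   vertex 3.4 4.5 5.0
  endloop
 endfacet
 facet normal 0.025 -0.736 0.676
  outer loop
   vertex 4.4 0.4 0.5
   vertex 3.4 4.5 5.0
   vertex 0.8 0.0 0.2
  endloop
 endfacet
 facet normal 0.409 0.502 -0.762
  outer loop
   vertex 4.4 0.4 0.5
   vertex 1.2 2.4 0.1
   vertex 4.7 4.4 3.3
  endloop
 endfacet
 facet normal 0.089 -0.056 -0.994
  outer loop
   vertex 4.4 0.4 0.5
   vertex 0.8 0.0 0.2
   vertex 1.2 2.4 0.1
  endloop
 endfacet
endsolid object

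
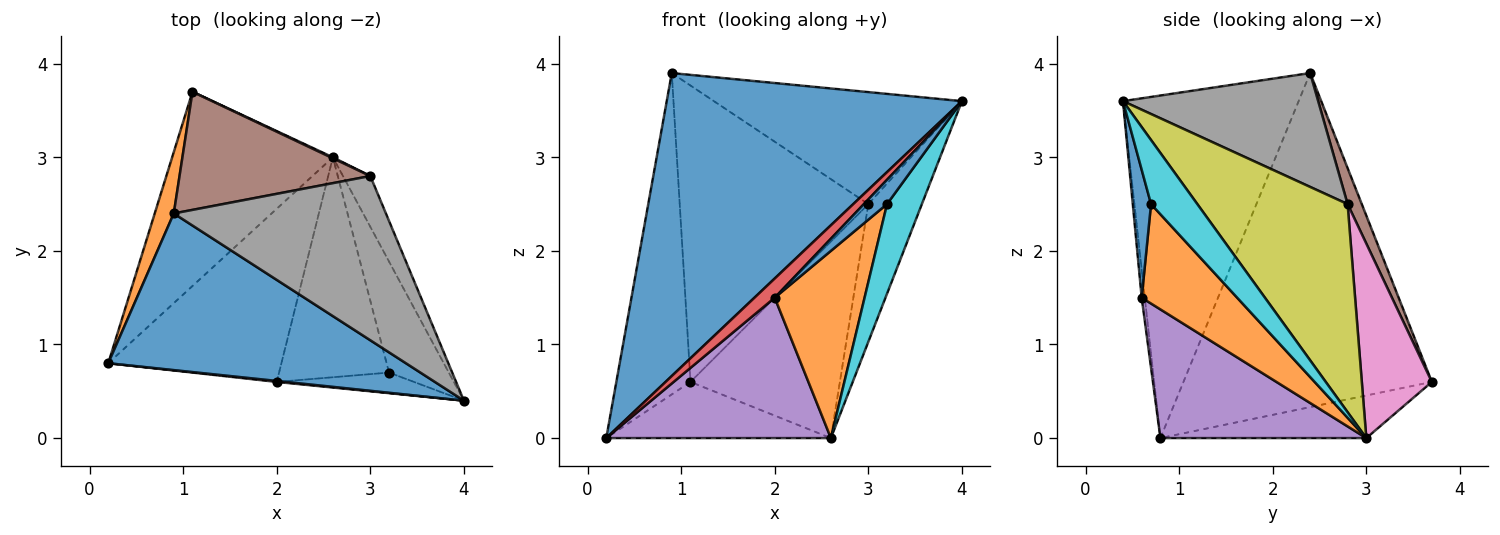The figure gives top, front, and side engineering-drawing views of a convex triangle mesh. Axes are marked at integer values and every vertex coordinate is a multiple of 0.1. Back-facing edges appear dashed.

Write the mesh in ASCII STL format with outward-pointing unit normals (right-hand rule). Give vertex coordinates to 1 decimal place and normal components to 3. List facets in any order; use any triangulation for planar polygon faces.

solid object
 facet normal -0.467 -0.785 0.406
  outer loop
   vertex 0.9 2.4 3.9
   vertex 0.2 0.8 0.0
   vertex 4.0 0.4 3.6
  endloop
 endfacet
 facet normal -0.957 0.286 0.055
  outer loop
   vertex 0.9 2.4 3.9
   vertex 1.1 3.7 0.6
   vertex 0.2 0.8 0.0
  endloop
 endfacet
 facet normal -0.247 0.269 -0.931
  outer loop
   vertex 2.6 3.0 0.0
   vertex 0.2 0.8 0.0
   vertex 1.1 3.7 0.6
  endloop
 endfacet
 facet normal -0.152 -0.987 0.051
  outer loop
   vertex 2.0 0.6 1.5
   vertex 4.0 0.4 3.6
   vertex 0.2 0.8 0.0
  endloop
 endfacet
 facet normal 0.500 -0.545 -0.673
  outer loop
   vertex 2.0 0.6 1.5
   vertex 0.2 0.8 0.0
   vertex 2.6 3.0 0.0
  endloop
 endfacet
 facet normal 0.070 0.927 0.369
  outer loop
   vertex 3.0 2.8 2.5
   vertex 1.1 3.7 0.6
   vertex 0.9 2.4 3.9
  endloop
 endfacet
 facet normal 0.424 0.905 0.005
  outer loop
   vertex 3.0 2.8 2.5
   vertex 2.6 3.0 0.0
   vertex 1.1 3.7 0.6
  endloop
 endfacet
 facet normal 0.405 0.515 0.755
  outer loop
   vertex 3.0 2.8 2.5
   vertex 0.9 2.4 3.9
   vertex 4.0 0.4 3.6
  endloop
 endfacet
 facet normal 0.935 0.333 -0.123
  outer loop
   vertex 3.0 2.8 2.5
   vertex 4.0 0.4 3.6
   vertex 2.6 3.0 0.0
  endloop
 endfacet
 facet normal 0.641 -0.482 -0.597
  outer loop
   vertex 3.2 0.7 2.5
   vertex 2.6 3.0 0.0
   vertex 4.0 0.4 3.6
  endloop
 endfacet
 facet normal 0.516 -0.654 -0.553
  outer loop
   vertex 3.2 0.7 2.5
   vertex 4.0 0.4 3.6
   vertex 2.0 0.6 1.5
  endloop
 endfacet
 facet normal 0.567 -0.534 -0.627
  outer loop
   vertex 3.2 0.7 2.5
   vertex 2.0 0.6 1.5
   vertex 2.6 3.0 0.0
  endloop
 endfacet
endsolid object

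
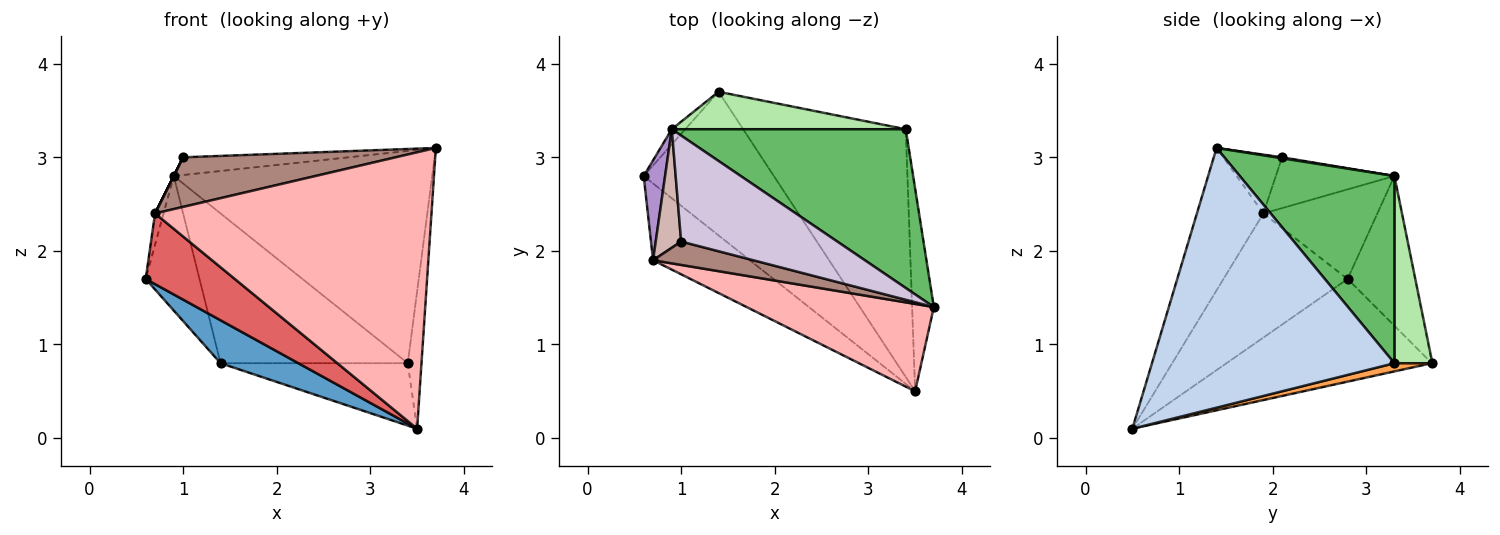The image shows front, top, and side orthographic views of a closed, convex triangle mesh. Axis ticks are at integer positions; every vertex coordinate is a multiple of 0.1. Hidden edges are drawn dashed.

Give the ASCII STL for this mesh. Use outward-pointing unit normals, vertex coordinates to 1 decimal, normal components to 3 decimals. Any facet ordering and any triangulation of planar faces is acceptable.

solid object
 facet normal -0.603 -0.228 -0.764
  outer loop
   vertex 3.5 0.5 0.1
   vertex 0.6 2.8 1.7
   vertex 1.4 3.7 0.8
  endloop
 endfacet
 facet normal 0.995 0.056 -0.083
  outer loop
   vertex 3.4 3.3 0.8
   vertex 3.7 1.4 3.1
   vertex 3.5 0.5 0.1
  endloop
 endfacet
 facet normal 0.049 0.244 -0.969
  outer loop
   vertex 3.4 3.3 0.8
   vertex 3.5 0.5 0.1
   vertex 1.4 3.7 0.8
  endloop
 endfacet
 facet normal -0.779 0.622 -0.070
  outer loop
   vertex 0.9 3.3 2.8
   vertex 1.4 3.7 0.8
   vertex 0.6 2.8 1.7
  endloop
 endfacet
 facet normal 0.432 0.722 0.540
  outer loop
   vertex 0.9 3.3 2.8
   vertex 3.7 1.4 3.1
   vertex 3.4 3.3 0.8
  endloop
 endfacet
 facet normal 0.190 0.952 0.238
  outer loop
   vertex 0.9 3.3 2.8
   vertex 3.4 3.3 0.8
   vertex 1.4 3.7 0.8
  endloop
 endfacet
 facet normal -0.686 -0.493 -0.535
  outer loop
   vertex 0.7 1.9 2.4
   vertex 0.6 2.8 1.7
   vertex 3.5 0.5 0.1
  endloop
 endfacet
 facet normal -0.223 -0.929 0.294
  outer loop
   vertex 0.7 1.9 2.4
   vertex 3.5 0.5 0.1
   vertex 3.7 1.4 3.1
  endloop
 endfacet
 facet normal -0.970 0.072 0.232
  outer loop
   vertex 0.7 1.9 2.4
   vertex 0.9 3.3 2.8
   vertex 0.6 2.8 1.7
  endloop
 endfacet
 facet normal 0.006 0.165 0.986
  outer loop
   vertex 1.0 2.1 3.0
   vertex 3.7 1.4 3.1
   vertex 0.9 3.3 2.8
  endloop
 endfacet
 facet normal -0.243 -0.877 0.414
  outer loop
   vertex 1.0 2.1 3.0
   vertex 0.7 1.9 2.4
   vertex 3.7 1.4 3.1
  endloop
 endfacet
 facet normal -0.894 0.000 0.447
  outer loop
   vertex 1.0 2.1 3.0
   vertex 0.9 3.3 2.8
   vertex 0.7 1.9 2.4
  endloop
 endfacet
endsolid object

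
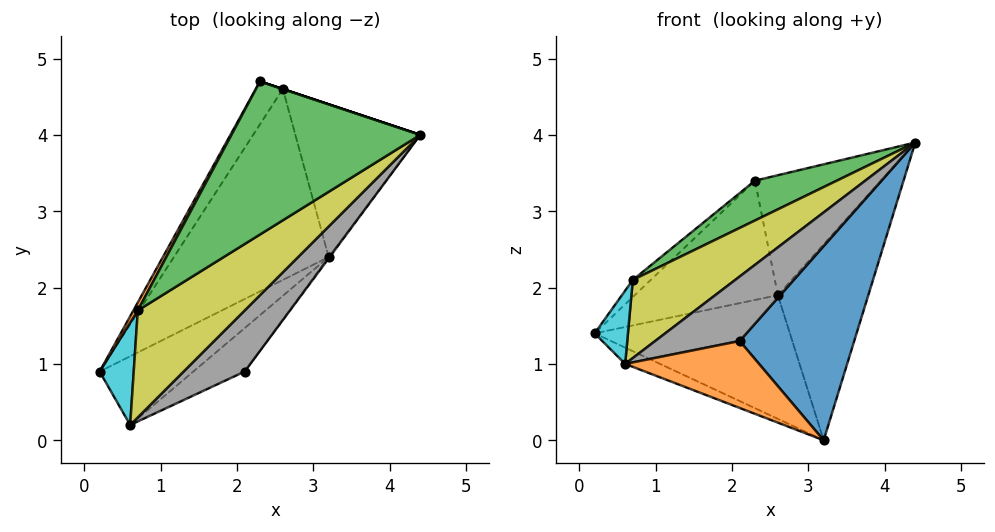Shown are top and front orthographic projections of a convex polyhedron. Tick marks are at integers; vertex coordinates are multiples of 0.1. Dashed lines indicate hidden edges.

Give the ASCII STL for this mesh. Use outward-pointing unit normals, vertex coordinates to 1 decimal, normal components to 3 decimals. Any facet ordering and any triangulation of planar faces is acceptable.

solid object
 facet normal 0.805 -0.594 -0.004
  outer loop
   vertex 2.1 0.9 1.3
   vertex 3.2 2.4 0.0
   vertex 4.4 4.0 3.9
  endloop
 endfacet
 facet normal -0.898 0.398 0.186
  outer loop
   vertex 0.7 1.7 2.1
   vertex 2.3 4.7 3.4
   vertex 0.2 0.9 1.4
  endloop
 endfacet
 facet normal -0.300 -0.240 0.923
  outer loop
   vertex 0.7 1.7 2.1
   vertex 4.4 4.0 3.9
   vertex 2.3 4.7 3.4
  endloop
 endfacet
 facet normal -0.810 0.552 -0.199
  outer loop
   vertex 2.6 4.6 1.9
   vertex 0.2 0.9 1.4
   vertex 2.3 4.7 3.4
  endloop
 endfacet
 facet normal -0.553 0.453 -0.699
  outer loop
   vertex 2.6 4.6 1.9
   vertex 3.2 2.4 0.0
   vertex 0.2 0.9 1.4
  endloop
 endfacet
 facet normal 0.316 0.949 0.000
  outer loop
   vertex 2.6 4.6 1.9
   vertex 2.3 4.7 3.4
   vertex 4.4 4.0 3.9
  endloop
 endfacet
 facet normal 0.687 0.573 -0.447
  outer loop
   vertex 2.6 4.6 1.9
   vertex 4.4 4.0 3.9
   vertex 3.2 2.4 0.0
  endloop
 endfacet
 facet normal 0.197 -0.712 0.674
  outer loop
   vertex 0.6 0.2 1.0
   vertex 2.1 0.9 1.3
   vertex 4.4 4.0 3.9
  endloop
 endfacet
 facet normal -0.026 -0.590 0.807
  outer loop
   vertex 0.6 0.2 1.0
   vertex 4.4 4.0 3.9
   vertex 0.7 1.7 2.1
  endloop
 endfacet
 facet normal -0.202 -0.570 0.796
  outer loop
   vertex 0.6 0.2 1.0
   vertex 0.7 1.7 2.1
   vertex 0.2 0.9 1.4
  endloop
 endfacet
 facet normal -0.495 0.200 -0.846
  outer loop
   vertex 0.6 0.2 1.0
   vertex 0.2 0.9 1.4
   vertex 3.2 2.4 0.0
  endloop
 endfacet
 facet normal 0.447 -0.750 -0.487
  outer loop
   vertex 0.6 0.2 1.0
   vertex 3.2 2.4 0.0
   vertex 2.1 0.9 1.3
  endloop
 endfacet
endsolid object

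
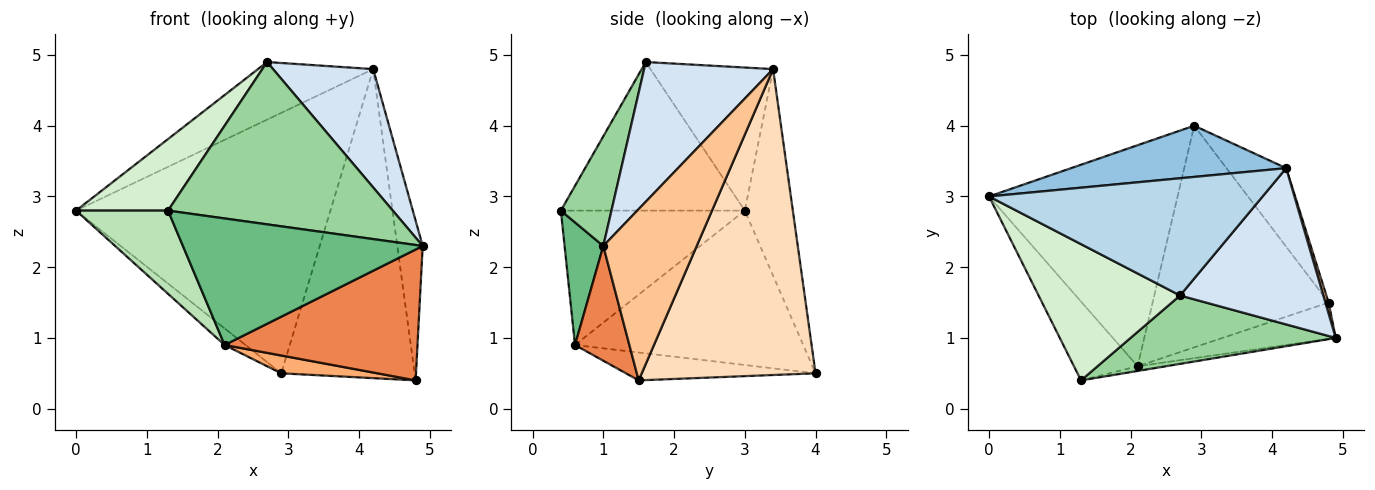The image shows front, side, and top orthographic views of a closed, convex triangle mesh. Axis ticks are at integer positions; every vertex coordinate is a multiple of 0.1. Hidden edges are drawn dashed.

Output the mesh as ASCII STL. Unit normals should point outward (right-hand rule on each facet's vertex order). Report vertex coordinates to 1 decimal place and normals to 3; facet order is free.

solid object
 facet normal -0.633 0.058 -0.772
  outer loop
   vertex 2.1 0.6 0.9
   vertex 0.0 3.0 2.8
   vertex 2.9 4.0 0.5
  endloop
 endfacet
 facet normal -0.182 0.965 0.190
  outer loop
   vertex 4.2 3.4 4.8
   vertex 2.9 4.0 0.5
   vertex 0.0 3.0 2.8
  endloop
 endfacet
 facet normal -0.425 0.399 0.812
  outer loop
   vertex 4.2 3.4 4.8
   vertex 0.0 3.0 2.8
   vertex 2.7 1.6 4.9
  endloop
 endfacet
 facet normal 0.614 -0.477 0.629
  outer loop
   vertex 4.2 3.4 4.8
   vertex 2.7 1.6 4.9
   vertex 4.9 1.0 2.3
  endloop
 endfacet
 facet normal 0.262 -0.930 -0.258
  outer loop
   vertex 4.8 1.5 0.4
   vertex 4.9 1.0 2.3
   vertex 2.1 0.6 0.9
  endloop
 endfacet
 facet normal -0.156 -0.079 -0.985
  outer loop
   vertex 4.8 1.5 0.4
   vertex 2.1 0.6 0.9
   vertex 2.9 4.0 0.5
  endloop
 endfacet
 facet normal 0.965 0.262 0.018
  outer loop
   vertex 4.8 1.5 0.4
   vertex 4.2 3.4 4.8
   vertex 4.9 1.0 2.3
  endloop
 endfacet
 facet normal 0.784 0.602 -0.153
  outer loop
   vertex 4.8 1.5 0.4
   vertex 2.9 4.0 0.5
   vertex 4.2 3.4 4.8
  endloop
 endfacet
 facet normal 0.159 -0.987 -0.037
  outer loop
   vertex 1.3 0.4 2.8
   vertex 2.1 0.6 0.9
   vertex 4.9 1.0 2.3
  endloop
 endfacet
 facet normal 0.203 -0.902 0.380
  outer loop
   vertex 1.3 0.4 2.8
   vertex 4.9 1.0 2.3
   vertex 2.7 1.6 4.9
  endloop
 endfacet
 facet normal -0.824 -0.412 -0.390
  outer loop
   vertex 1.3 0.4 2.8
   vertex 0.0 3.0 2.8
   vertex 2.1 0.6 0.9
  endloop
 endfacet
 facet normal -0.681 -0.340 0.648
  outer loop
   vertex 1.3 0.4 2.8
   vertex 2.7 1.6 4.9
   vertex 0.0 3.0 2.8
  endloop
 endfacet
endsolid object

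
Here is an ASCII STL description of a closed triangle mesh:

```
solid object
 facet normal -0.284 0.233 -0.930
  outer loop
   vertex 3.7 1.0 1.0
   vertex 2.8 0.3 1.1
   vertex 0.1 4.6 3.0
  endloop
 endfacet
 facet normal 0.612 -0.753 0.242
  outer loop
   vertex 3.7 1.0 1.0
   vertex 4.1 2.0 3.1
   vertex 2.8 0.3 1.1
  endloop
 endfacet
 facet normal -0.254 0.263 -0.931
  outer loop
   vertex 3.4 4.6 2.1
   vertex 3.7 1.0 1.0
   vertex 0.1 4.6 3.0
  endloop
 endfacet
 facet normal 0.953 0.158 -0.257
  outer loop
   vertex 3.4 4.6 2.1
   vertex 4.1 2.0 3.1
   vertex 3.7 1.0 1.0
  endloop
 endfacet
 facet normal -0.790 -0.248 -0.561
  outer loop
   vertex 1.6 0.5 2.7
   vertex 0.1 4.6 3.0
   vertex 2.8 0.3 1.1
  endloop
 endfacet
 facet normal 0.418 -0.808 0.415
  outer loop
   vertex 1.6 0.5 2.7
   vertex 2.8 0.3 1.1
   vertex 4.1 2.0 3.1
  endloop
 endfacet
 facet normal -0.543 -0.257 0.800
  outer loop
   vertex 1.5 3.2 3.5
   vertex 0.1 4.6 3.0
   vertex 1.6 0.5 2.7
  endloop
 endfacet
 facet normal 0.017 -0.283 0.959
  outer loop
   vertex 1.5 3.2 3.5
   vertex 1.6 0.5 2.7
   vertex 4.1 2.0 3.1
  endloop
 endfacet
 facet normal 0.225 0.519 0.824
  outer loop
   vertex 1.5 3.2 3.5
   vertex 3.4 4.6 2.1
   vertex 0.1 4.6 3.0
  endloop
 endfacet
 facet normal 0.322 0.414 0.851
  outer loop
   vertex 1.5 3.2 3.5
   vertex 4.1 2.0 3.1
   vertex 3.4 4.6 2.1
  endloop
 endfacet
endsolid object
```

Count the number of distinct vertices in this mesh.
7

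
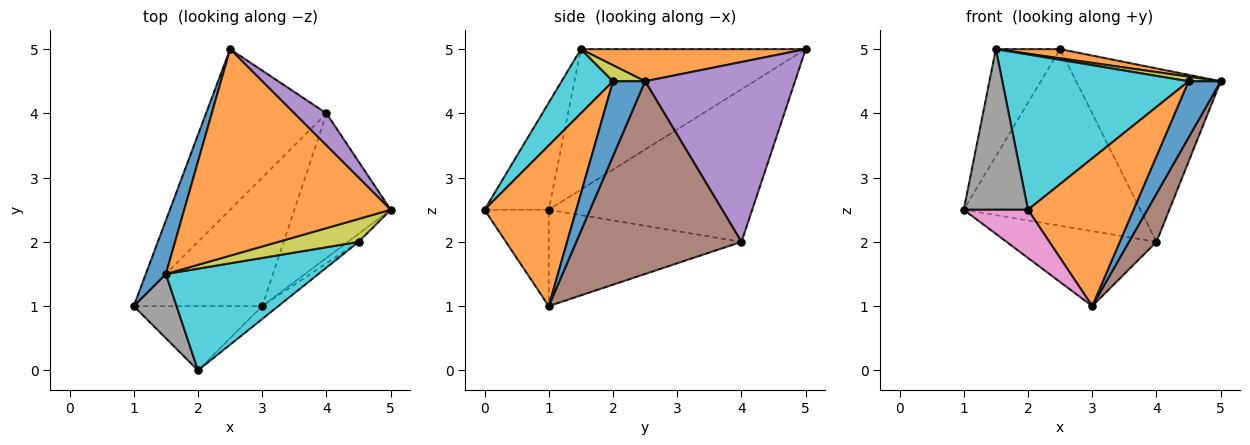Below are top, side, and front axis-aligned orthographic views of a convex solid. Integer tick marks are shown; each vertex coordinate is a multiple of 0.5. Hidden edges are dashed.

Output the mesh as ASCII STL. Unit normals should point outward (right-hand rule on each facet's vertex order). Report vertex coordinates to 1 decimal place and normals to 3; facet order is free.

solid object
 facet normal -0.953 0.272 0.136
  outer loop
   vertex 1.5 1.5 5.0
   vertex 2.5 5.0 5.0
   vertex 1.0 1.0 2.5
  endloop
 endfacet
 facet normal 0.154 -0.044 0.987
  outer loop
   vertex 1.5 1.5 5.0
   vertex 5.0 2.5 4.5
   vertex 2.5 5.0 5.0
  endloop
 endfacet
 facet normal -0.649 0.563 -0.512
  outer loop
   vertex 4.0 4.0 2.0
   vertex 1.0 1.0 2.5
   vertex 2.5 5.0 5.0
  endloop
 endfacet
 facet normal -0.544 0.423 -0.725
  outer loop
   vertex 4.0 4.0 2.0
   vertex 3.0 1.0 1.0
   vertex 1.0 1.0 2.5
  endloop
 endfacet
 facet normal 0.714 0.688 0.127
  outer loop
   vertex 4.0 4.0 2.0
   vertex 2.5 5.0 5.0
   vertex 5.0 2.5 4.5
  endloop
 endfacet
 facet normal 0.885 -0.147 -0.442
  outer loop
   vertex 4.0 4.0 2.0
   vertex 5.0 2.5 4.5
   vertex 3.0 1.0 1.0
  endloop
 endfacet
 facet normal -0.514 -0.514 -0.686
  outer loop
   vertex 2.0 0.0 2.5
   vertex 1.0 1.0 2.5
   vertex 3.0 1.0 1.0
  endloop
 endfacet
 facet normal -0.680 -0.680 0.272
  outer loop
   vertex 2.0 0.0 2.5
   vertex 1.5 1.5 5.0
   vertex 1.0 1.0 2.5
  endloop
 endfacet
 facet normal 0.192 -0.192 0.962
  outer loop
   vertex 4.5 2.0 4.5
   vertex 5.0 2.5 4.5
   vertex 1.5 1.5 5.0
  endloop
 endfacet
 facet normal 0.225 -0.815 0.534
  outer loop
   vertex 4.5 2.0 4.5
   vertex 1.5 1.5 5.0
   vertex 2.0 0.0 2.5
  endloop
 endfacet
 facet normal 0.704 -0.704 -0.101
  outer loop
   vertex 4.5 2.0 4.5
   vertex 3.0 1.0 1.0
   vertex 5.0 2.5 4.5
  endloop
 endfacet
 facet normal 0.655 -0.753 -0.065
  outer loop
   vertex 4.5 2.0 4.5
   vertex 2.0 0.0 2.5
   vertex 3.0 1.0 1.0
  endloop
 endfacet
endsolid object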